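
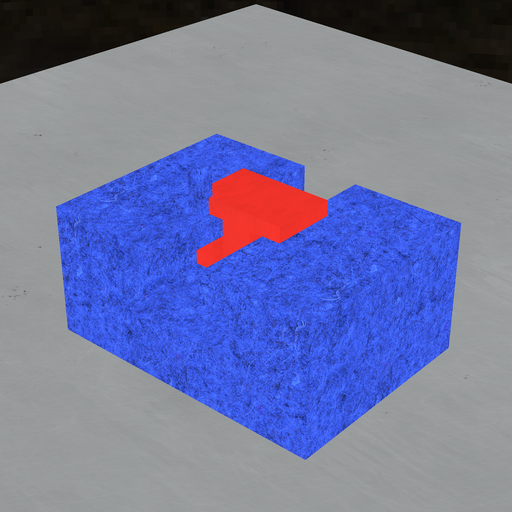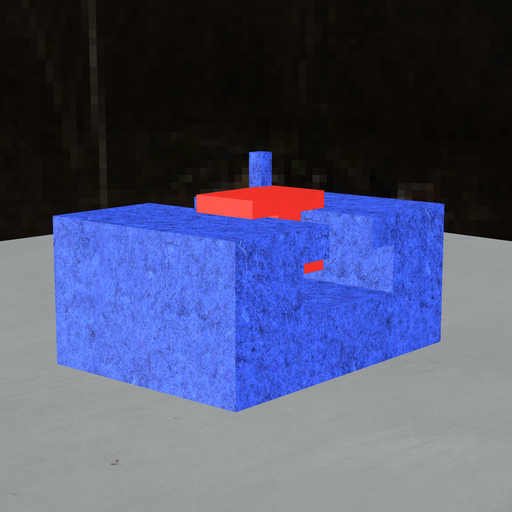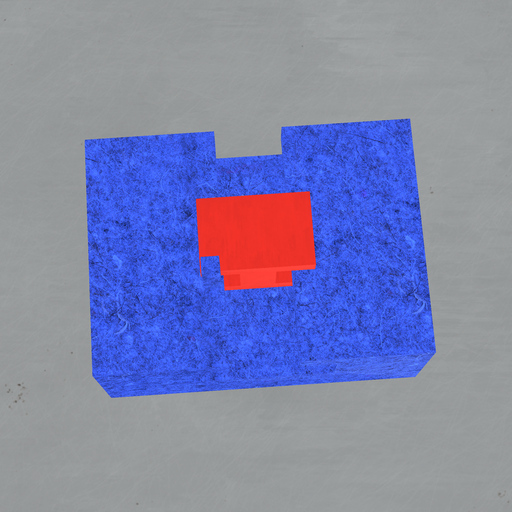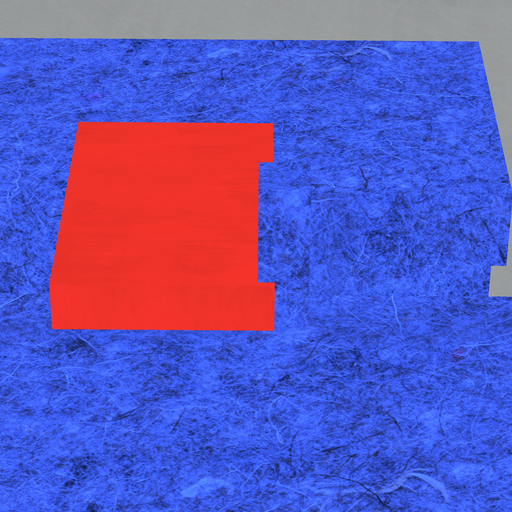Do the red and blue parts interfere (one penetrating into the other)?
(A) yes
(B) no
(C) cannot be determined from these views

(A) yes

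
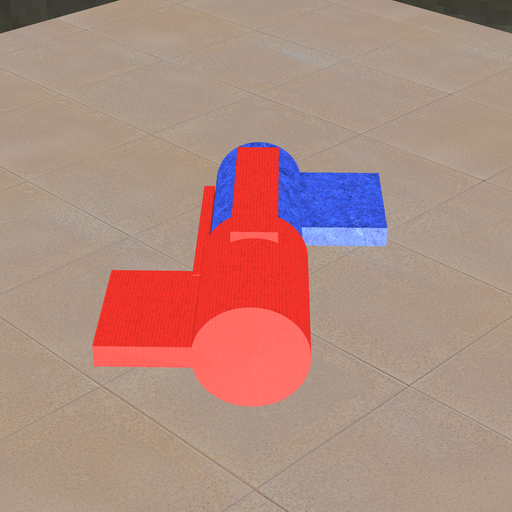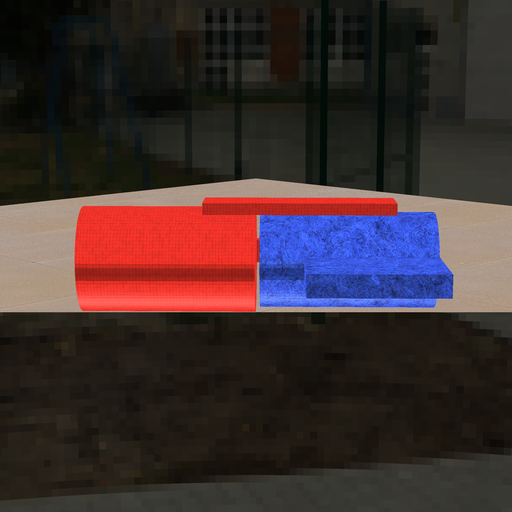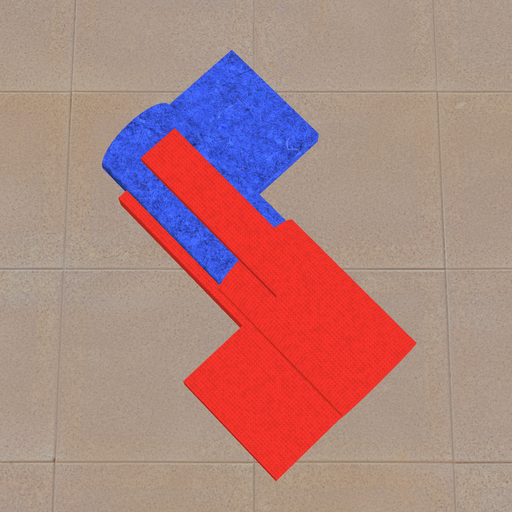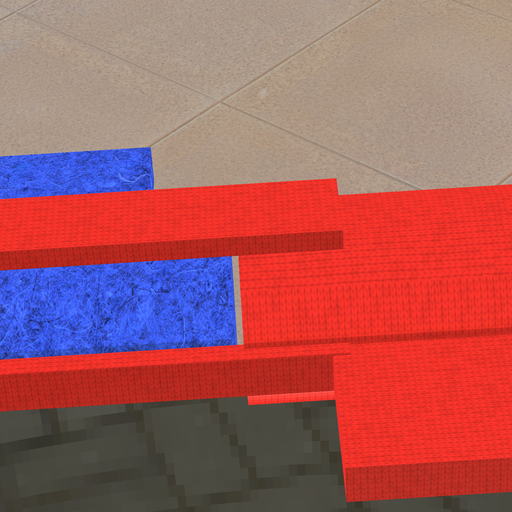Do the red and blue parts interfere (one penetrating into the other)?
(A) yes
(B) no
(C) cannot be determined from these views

(B) no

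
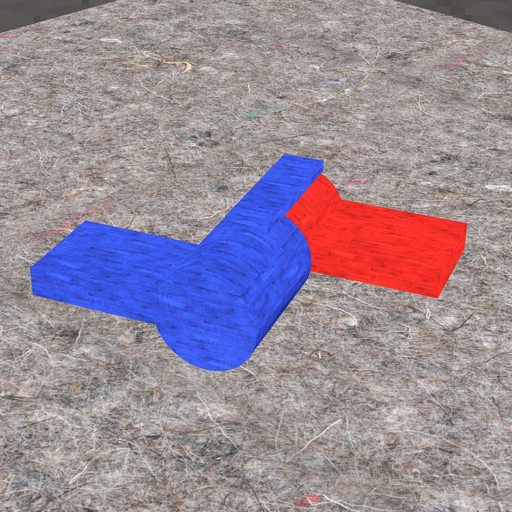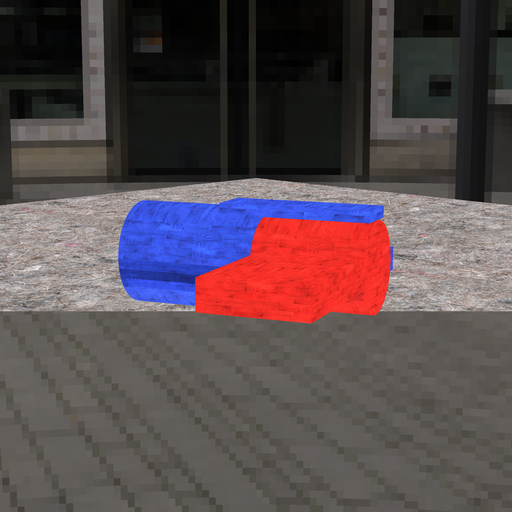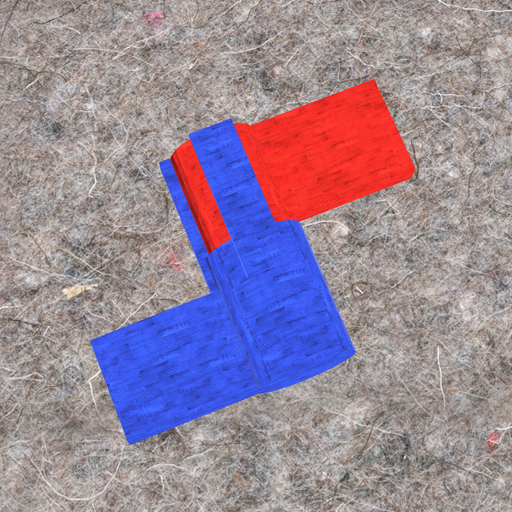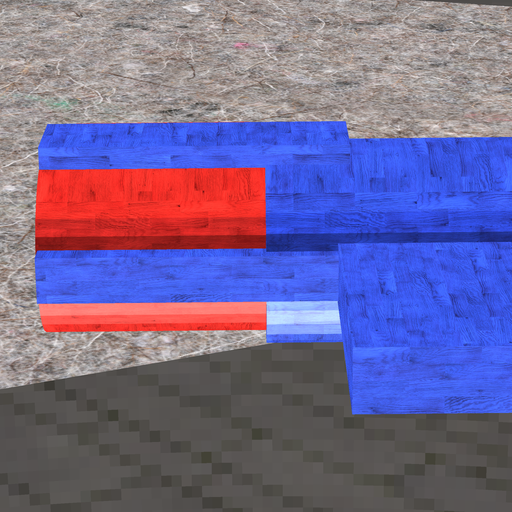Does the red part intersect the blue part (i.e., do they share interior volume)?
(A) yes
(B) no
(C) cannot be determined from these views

(A) yes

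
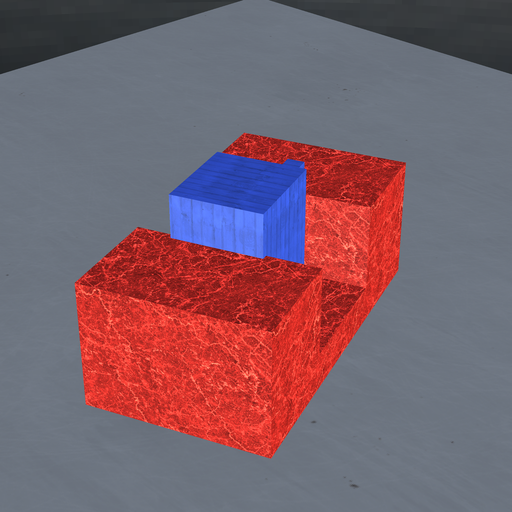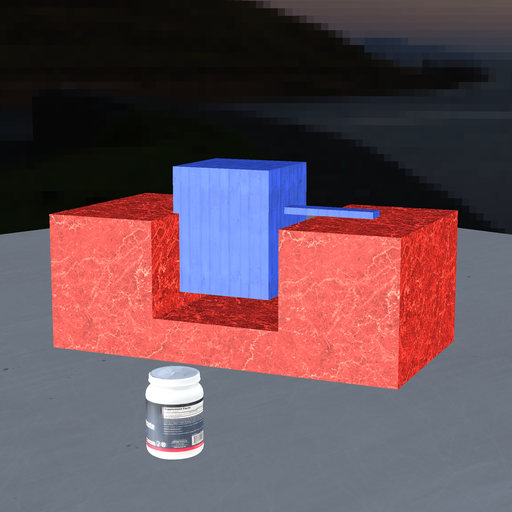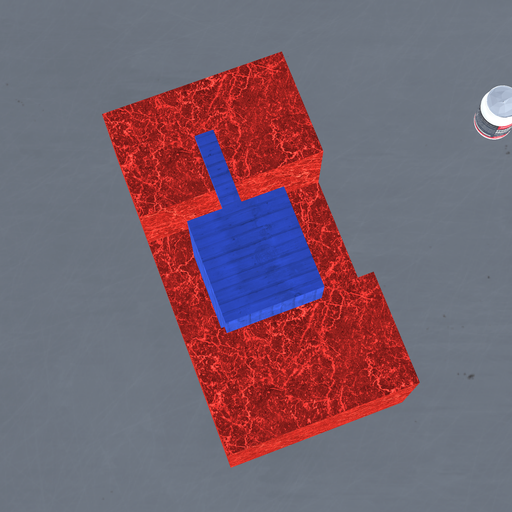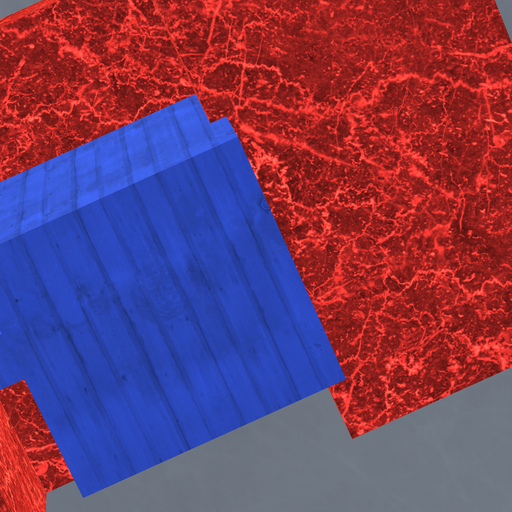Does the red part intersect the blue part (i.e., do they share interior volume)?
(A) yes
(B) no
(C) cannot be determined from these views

(A) yes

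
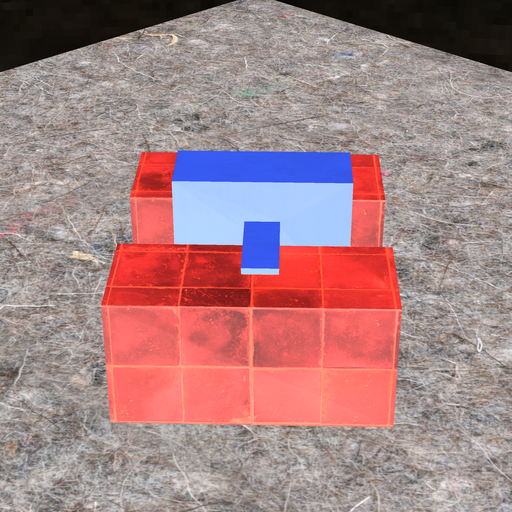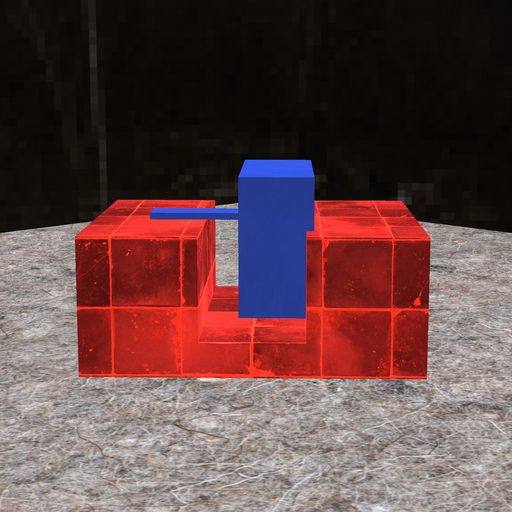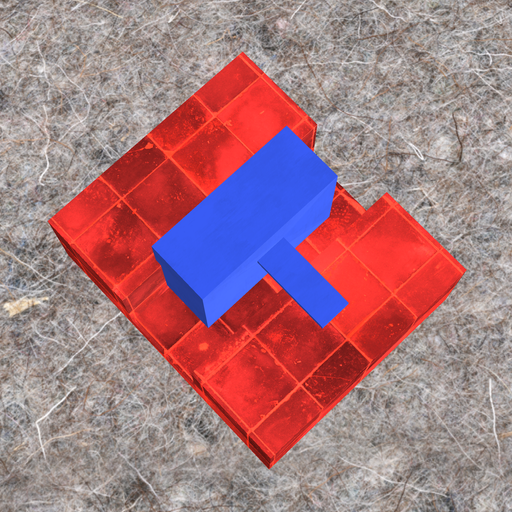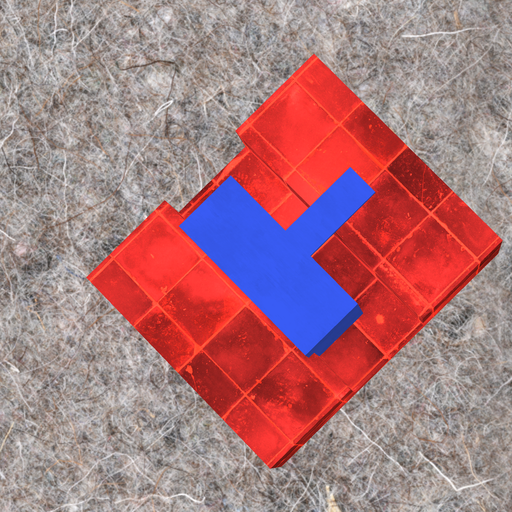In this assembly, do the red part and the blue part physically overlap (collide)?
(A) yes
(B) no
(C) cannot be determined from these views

(A) yes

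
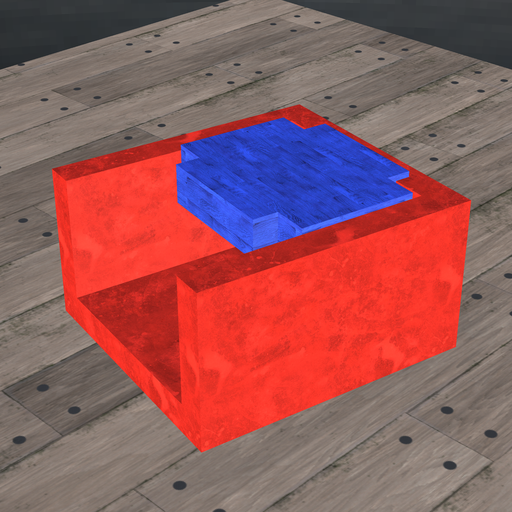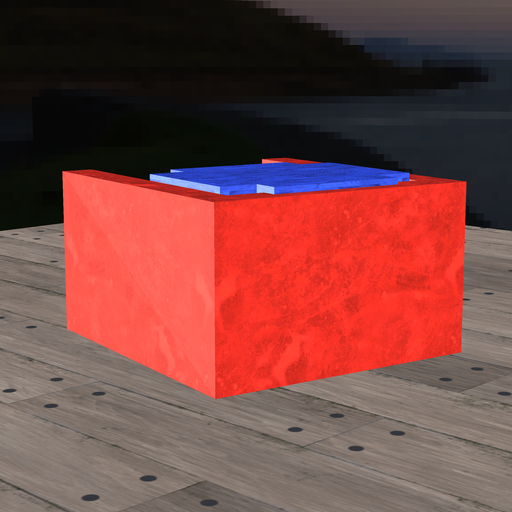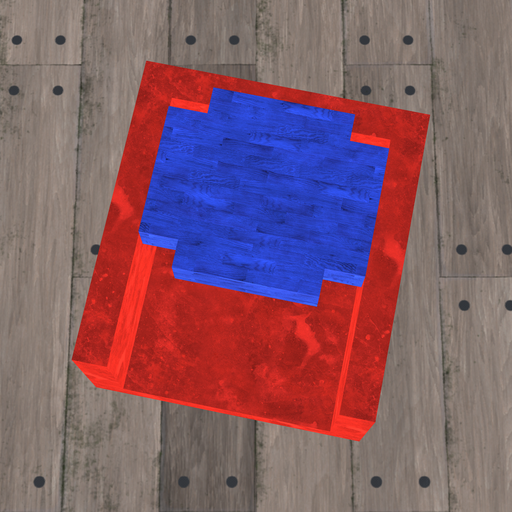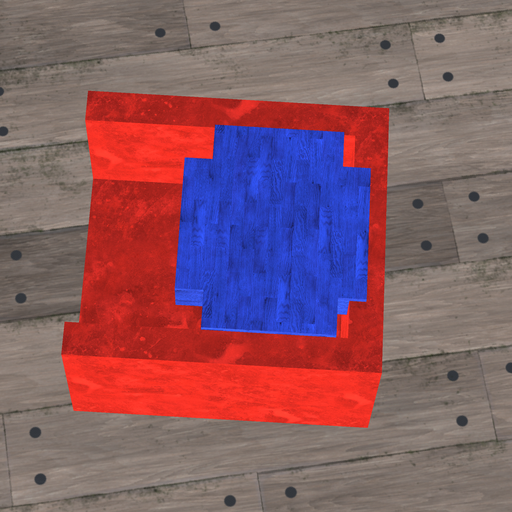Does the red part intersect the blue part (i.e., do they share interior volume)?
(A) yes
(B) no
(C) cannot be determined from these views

(A) yes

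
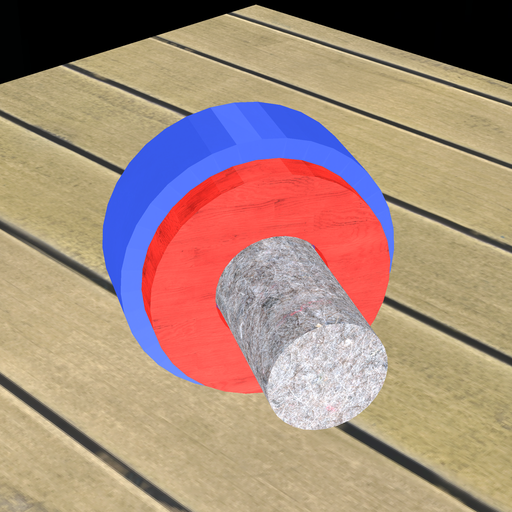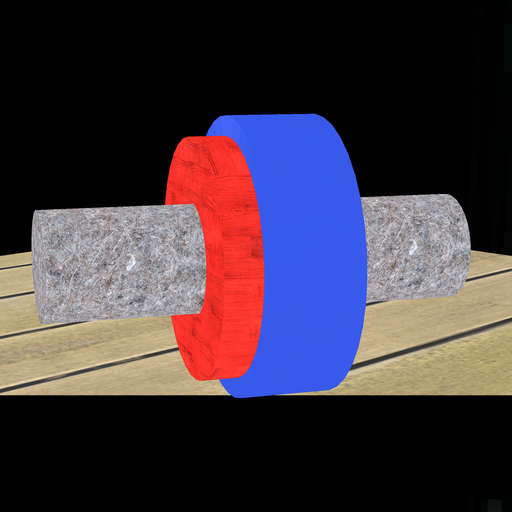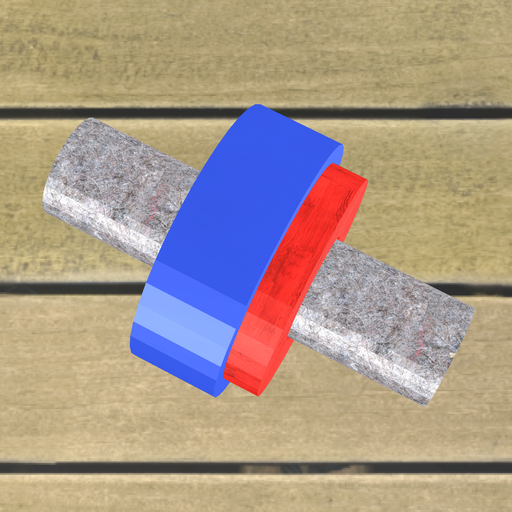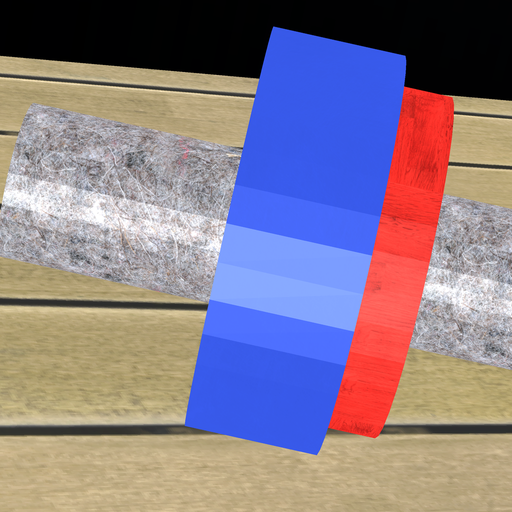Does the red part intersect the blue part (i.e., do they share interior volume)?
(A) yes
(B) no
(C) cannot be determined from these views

(A) yes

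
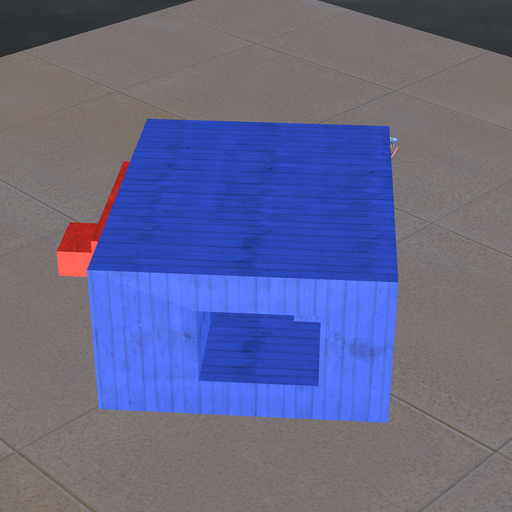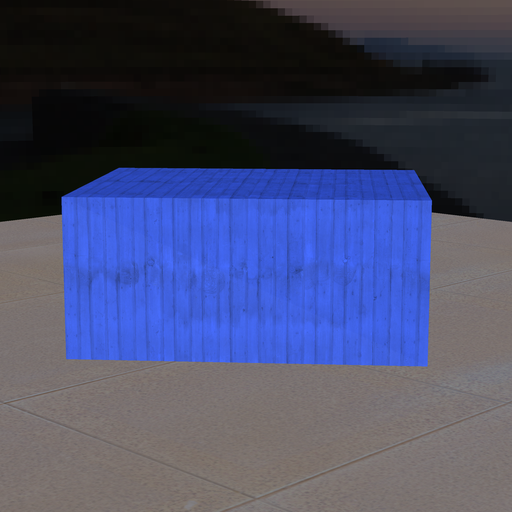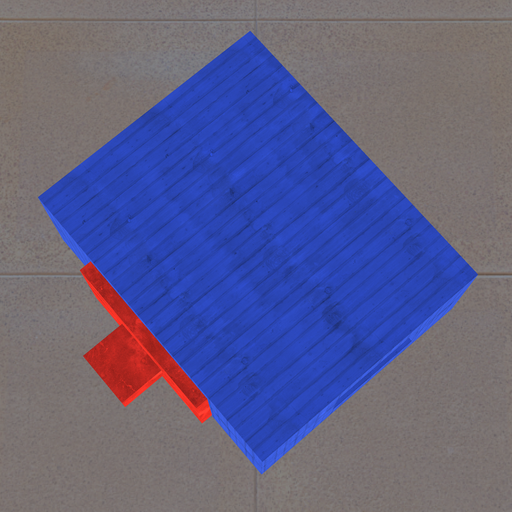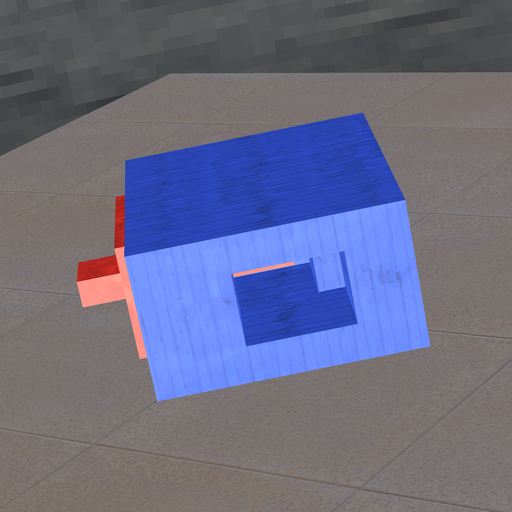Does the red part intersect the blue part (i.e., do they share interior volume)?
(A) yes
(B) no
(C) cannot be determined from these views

(B) no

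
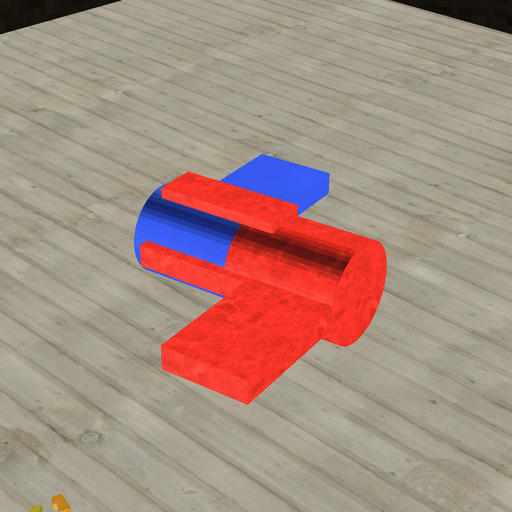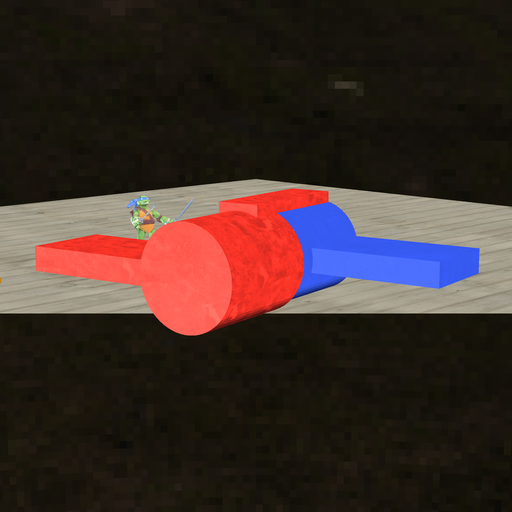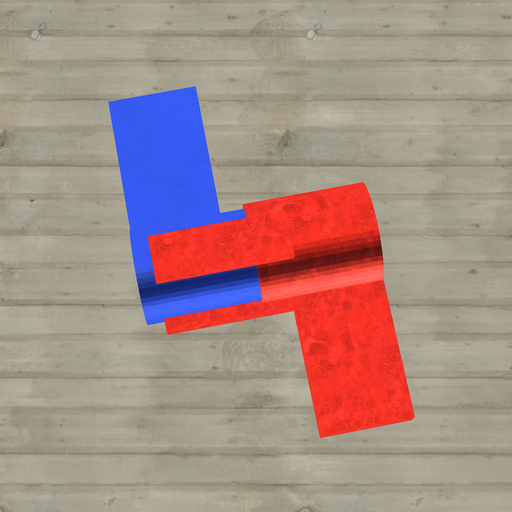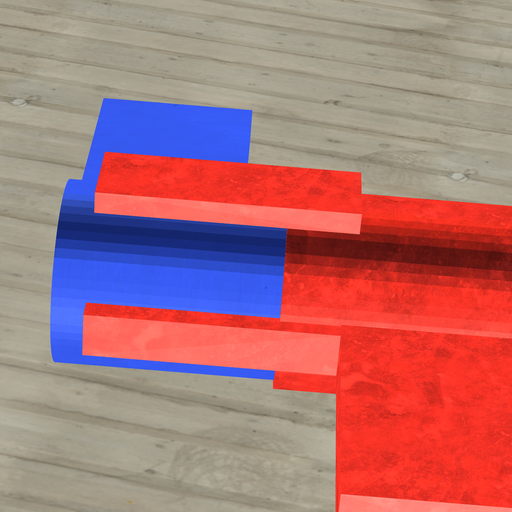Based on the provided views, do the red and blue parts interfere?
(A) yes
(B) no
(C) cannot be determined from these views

(A) yes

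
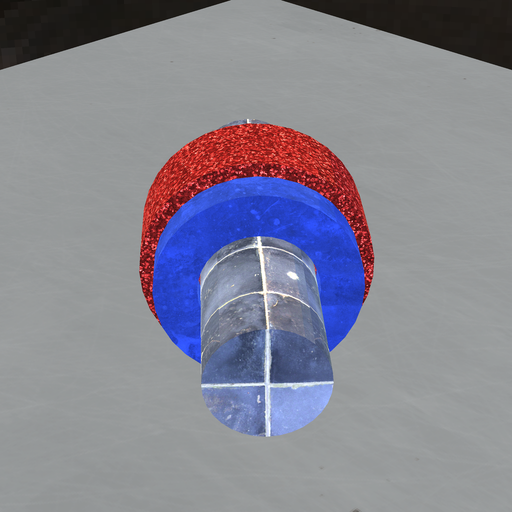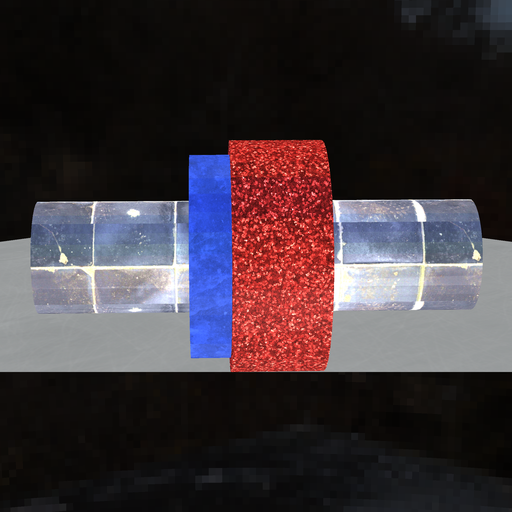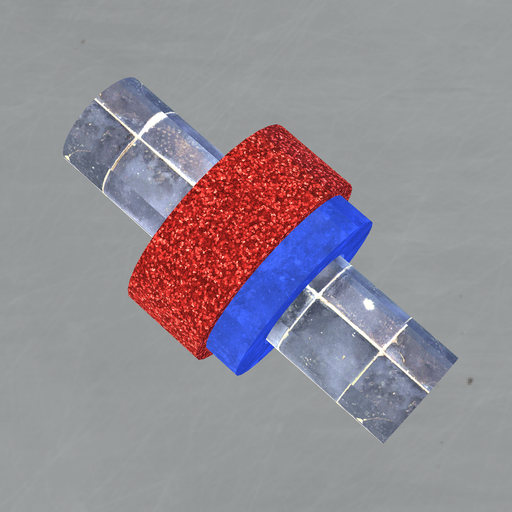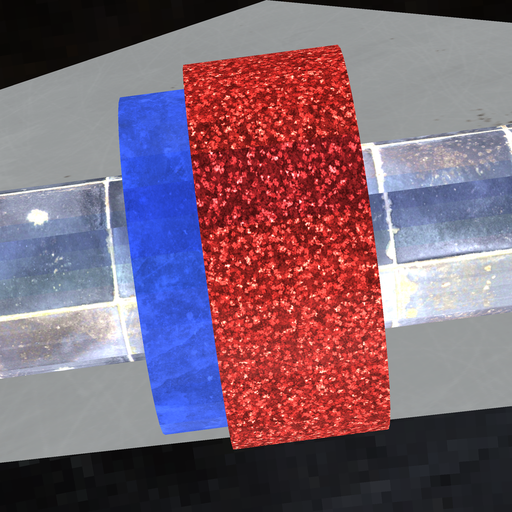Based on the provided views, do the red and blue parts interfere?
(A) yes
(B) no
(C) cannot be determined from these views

(A) yes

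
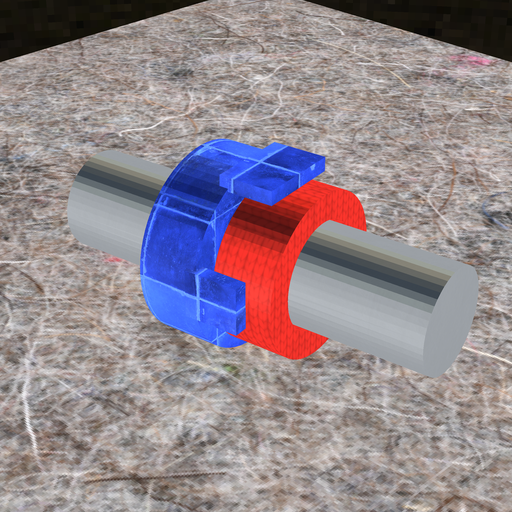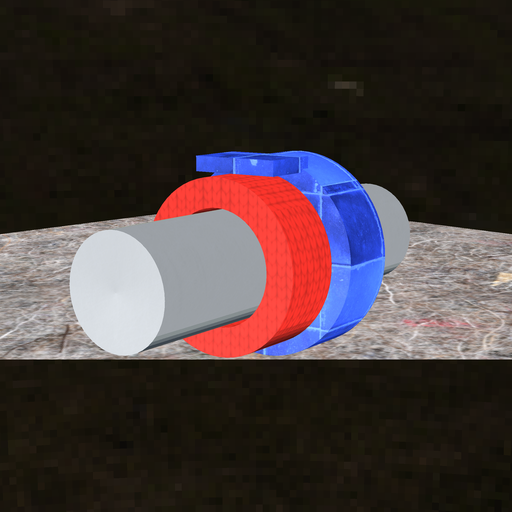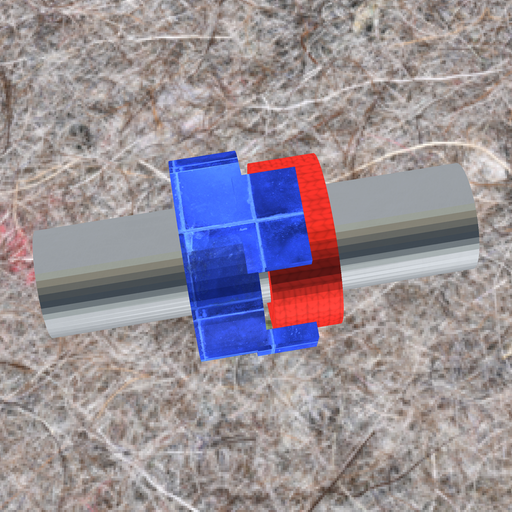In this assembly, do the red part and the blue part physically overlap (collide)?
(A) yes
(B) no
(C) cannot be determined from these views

(B) no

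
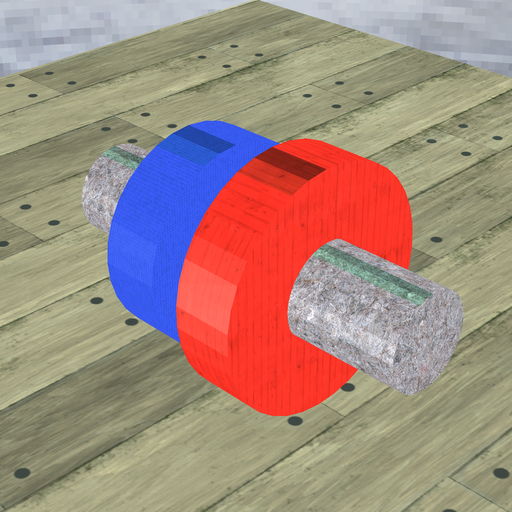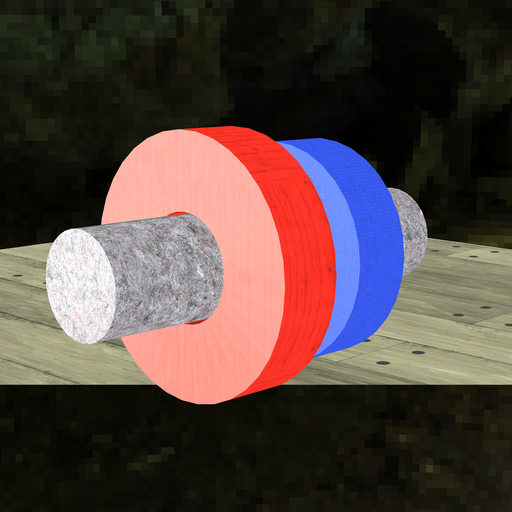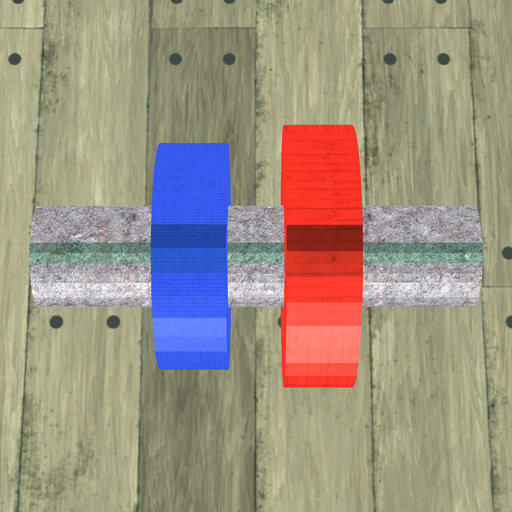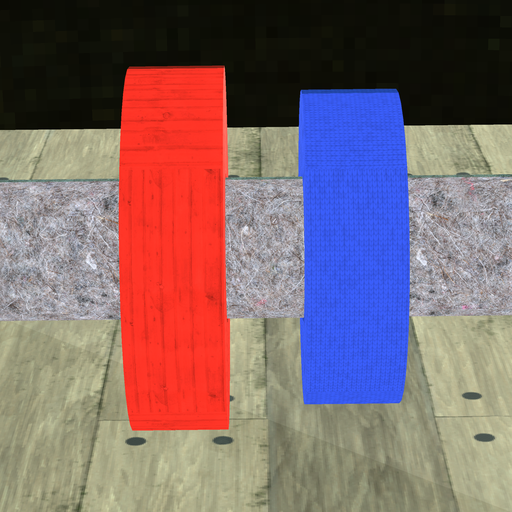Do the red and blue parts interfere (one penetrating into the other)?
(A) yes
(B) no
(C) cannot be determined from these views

(B) no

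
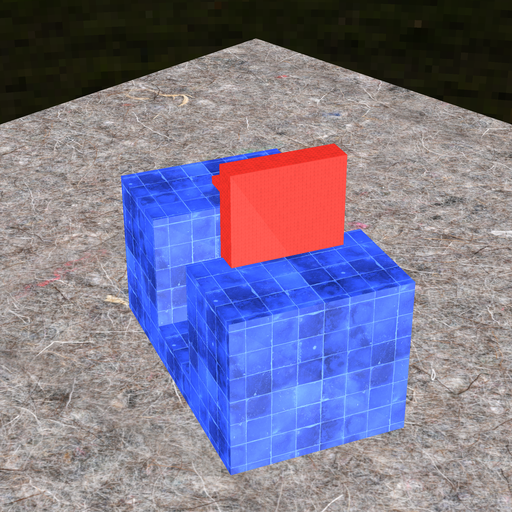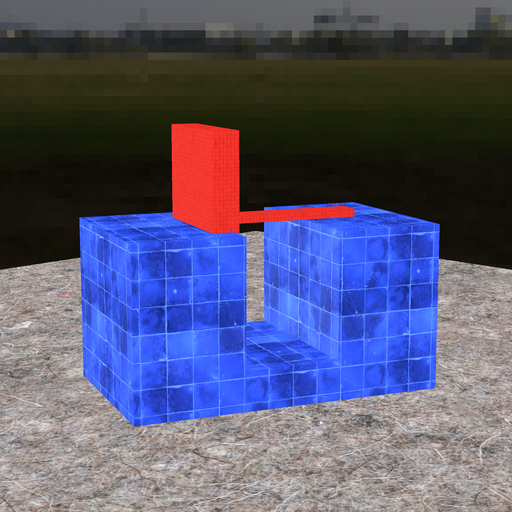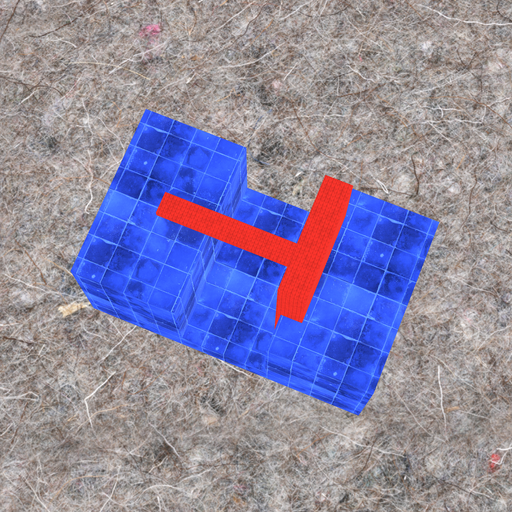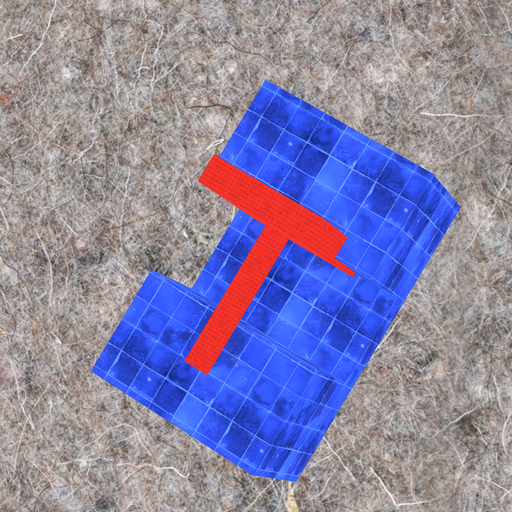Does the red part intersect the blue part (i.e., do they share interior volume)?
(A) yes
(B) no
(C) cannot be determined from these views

(A) yes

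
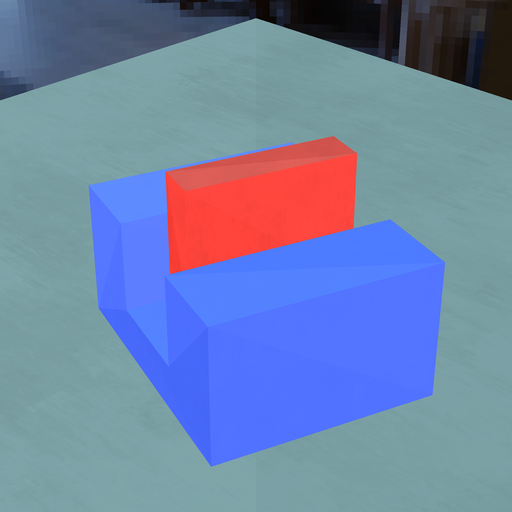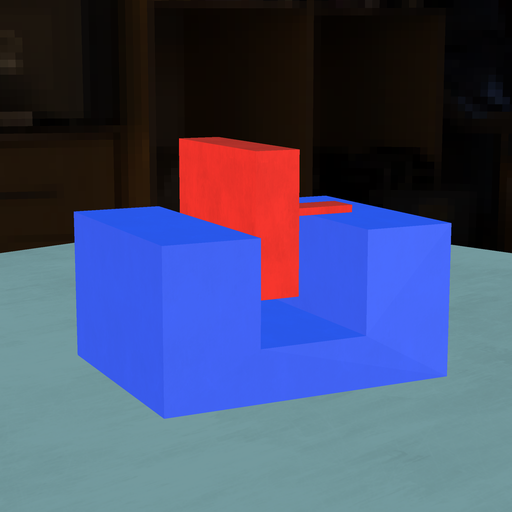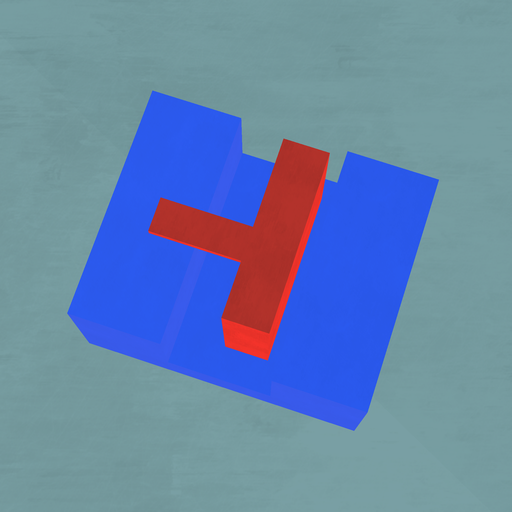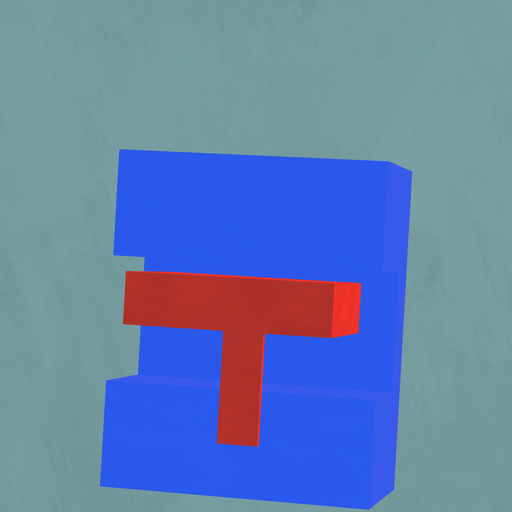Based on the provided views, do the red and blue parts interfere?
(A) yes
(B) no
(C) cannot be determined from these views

(B) no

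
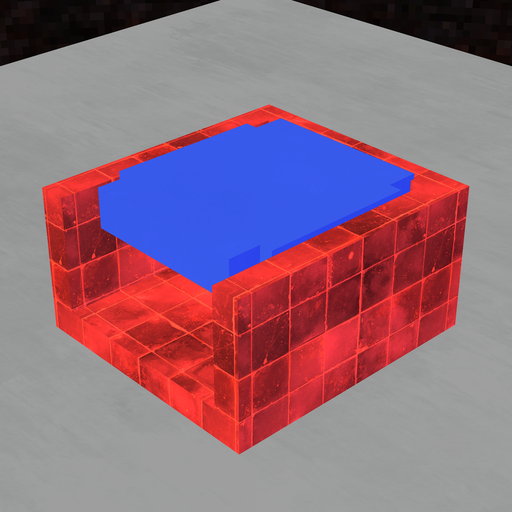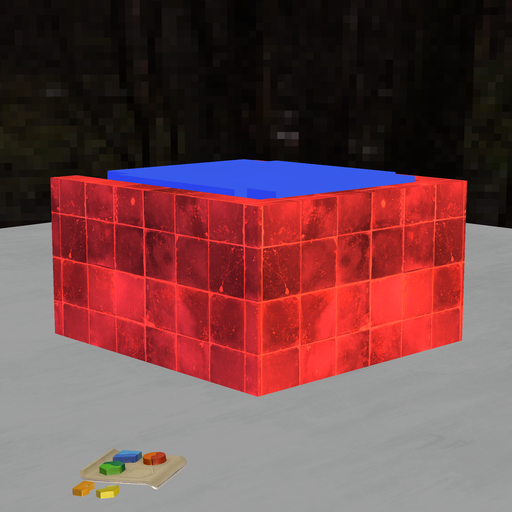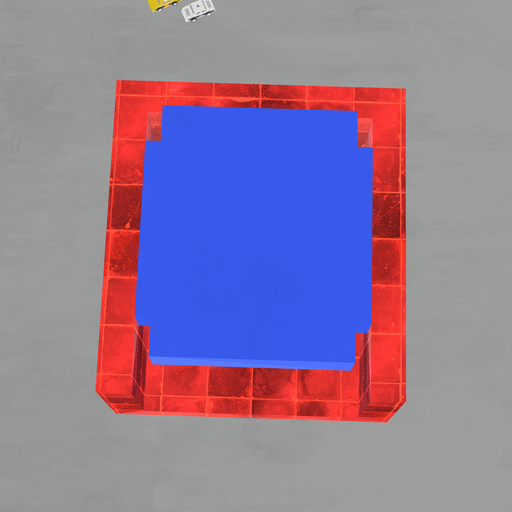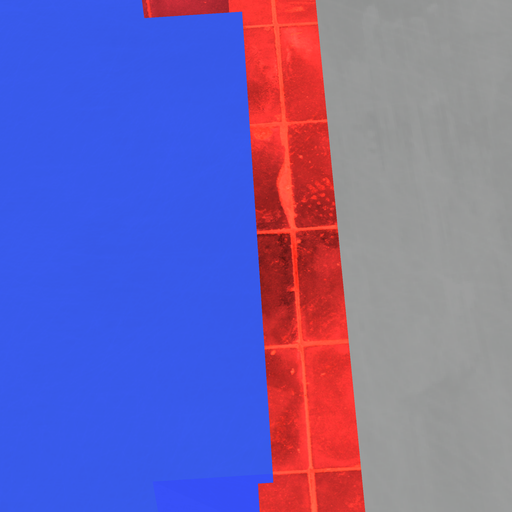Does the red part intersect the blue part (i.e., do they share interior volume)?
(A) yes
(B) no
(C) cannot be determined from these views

(A) yes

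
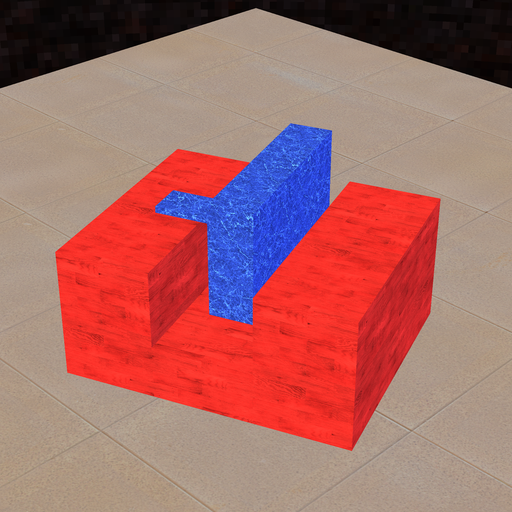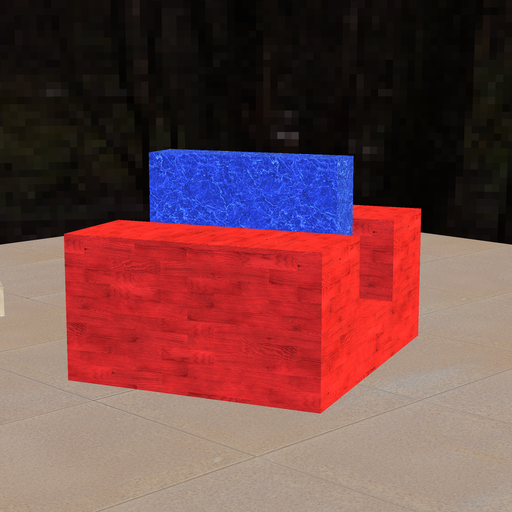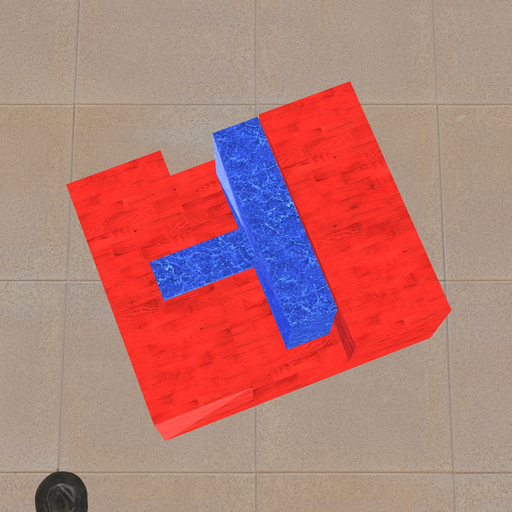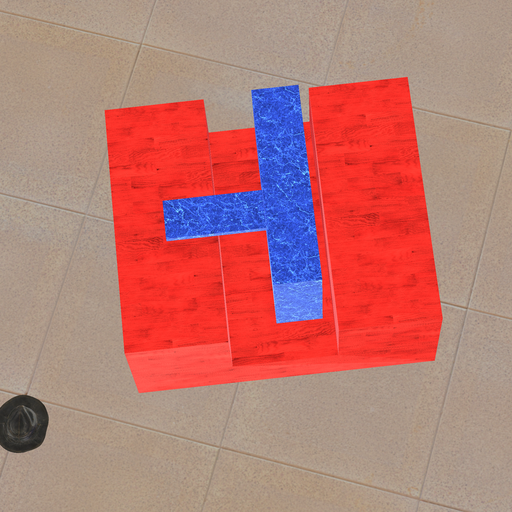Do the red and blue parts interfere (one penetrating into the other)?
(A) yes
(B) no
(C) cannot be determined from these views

(B) no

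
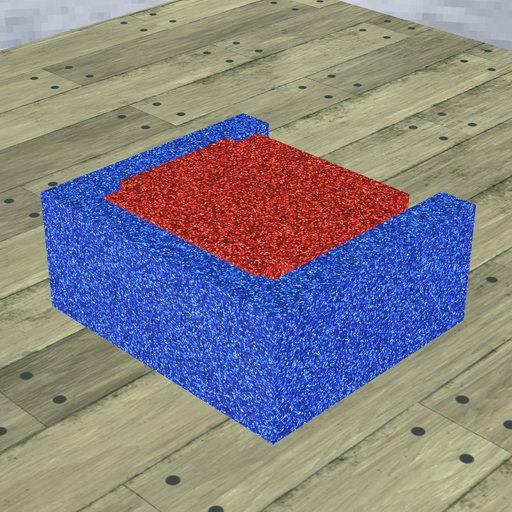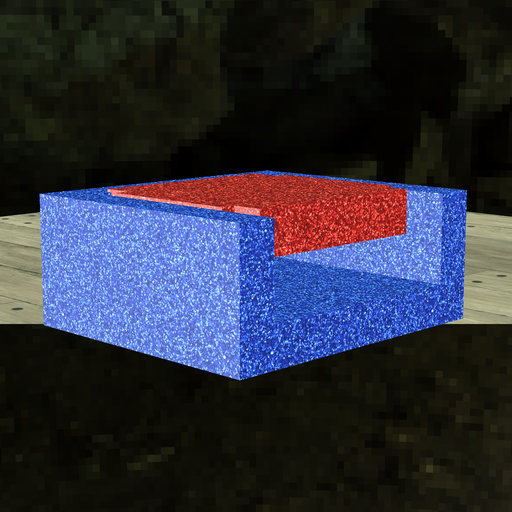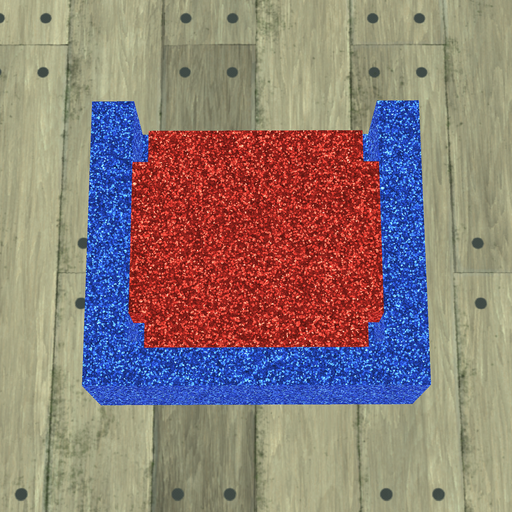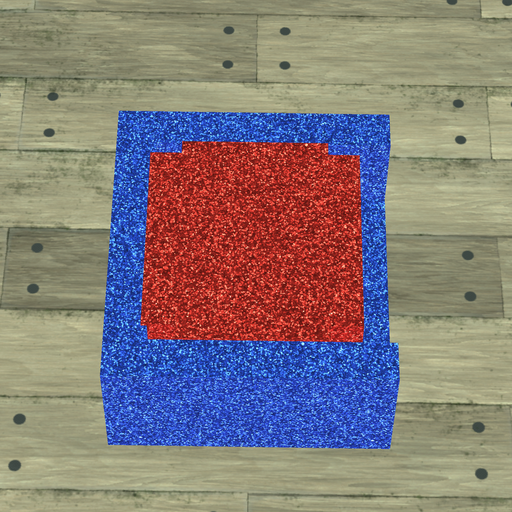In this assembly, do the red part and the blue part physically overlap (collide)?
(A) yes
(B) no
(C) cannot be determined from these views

(A) yes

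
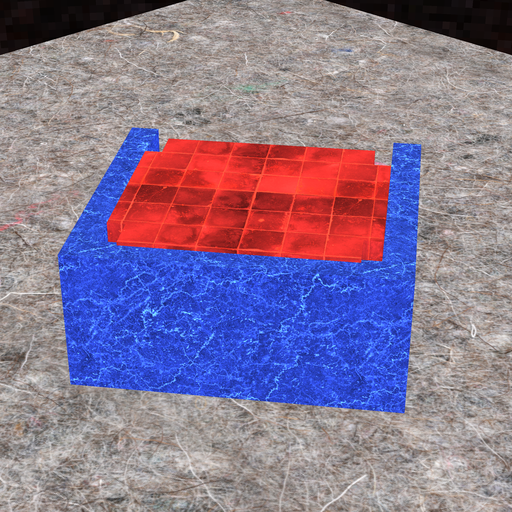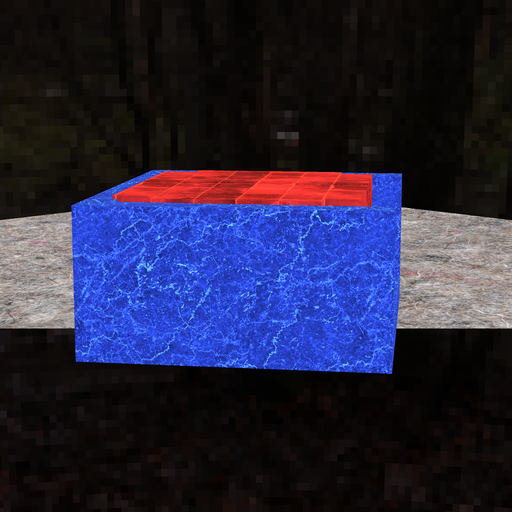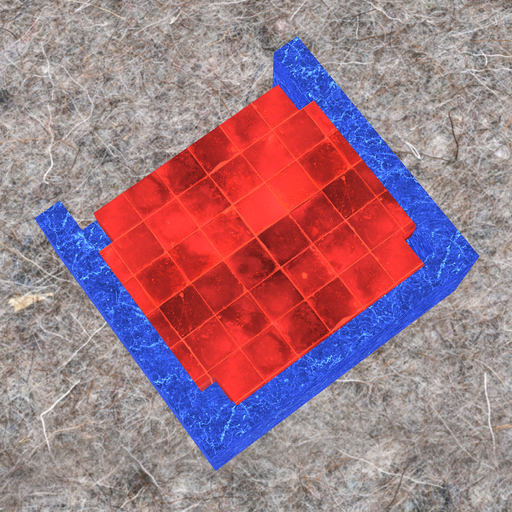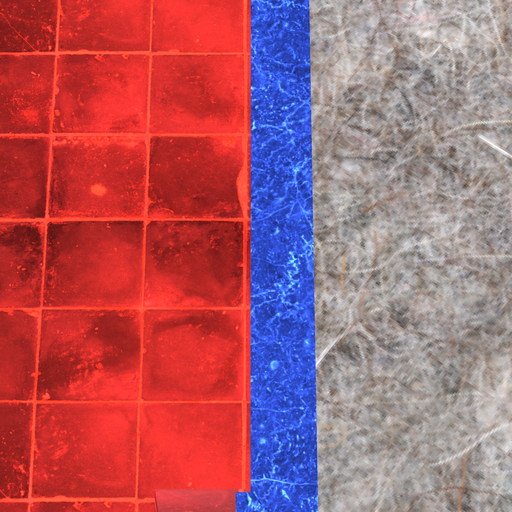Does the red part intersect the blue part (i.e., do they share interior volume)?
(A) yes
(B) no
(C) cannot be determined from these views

(A) yes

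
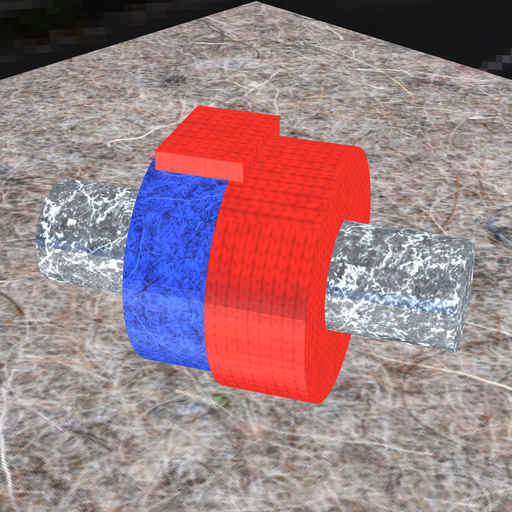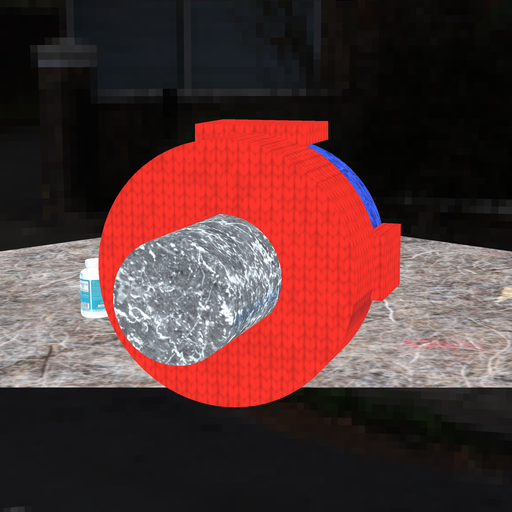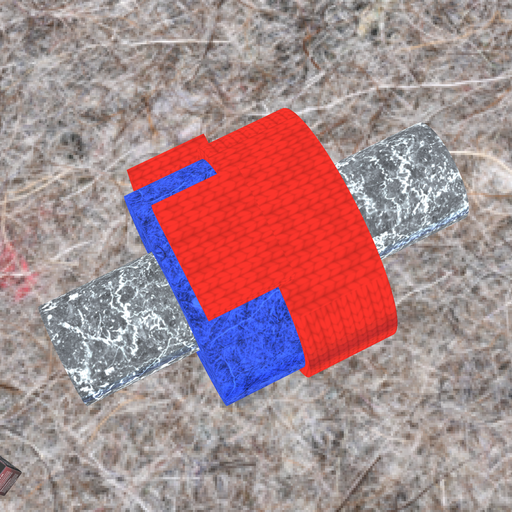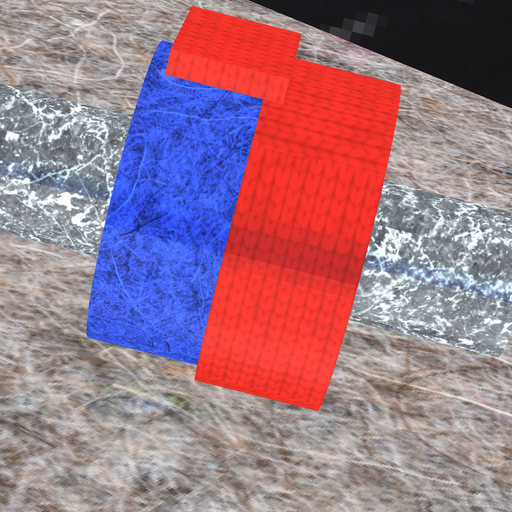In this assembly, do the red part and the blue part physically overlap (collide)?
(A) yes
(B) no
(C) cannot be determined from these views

(A) yes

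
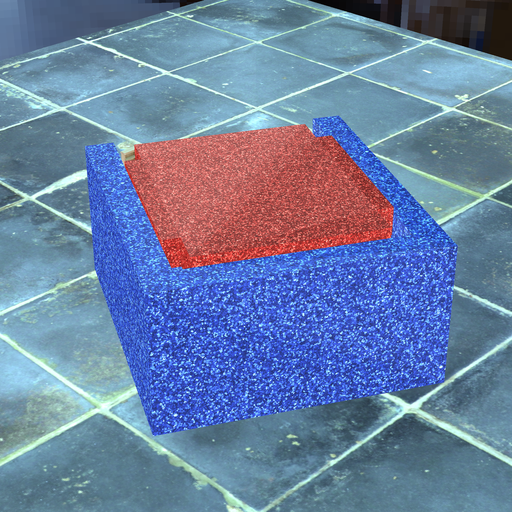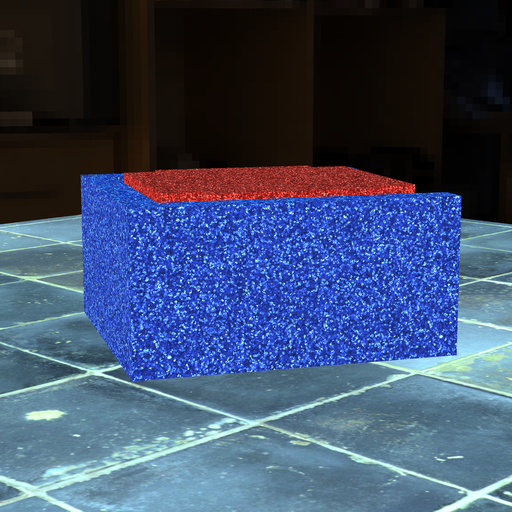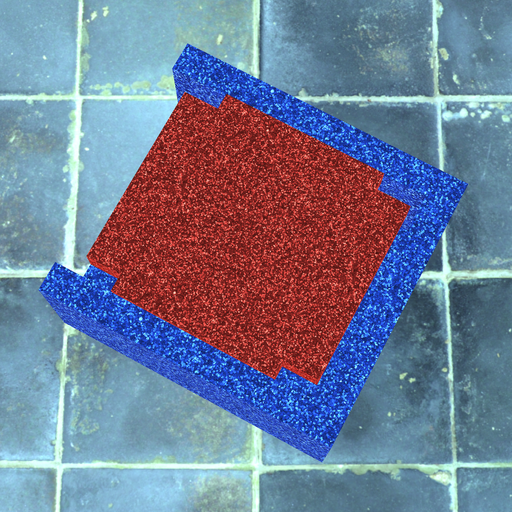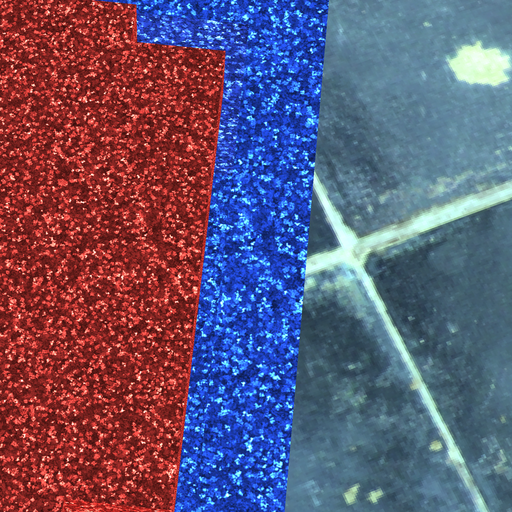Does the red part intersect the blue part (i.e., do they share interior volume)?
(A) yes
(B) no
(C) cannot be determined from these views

(B) no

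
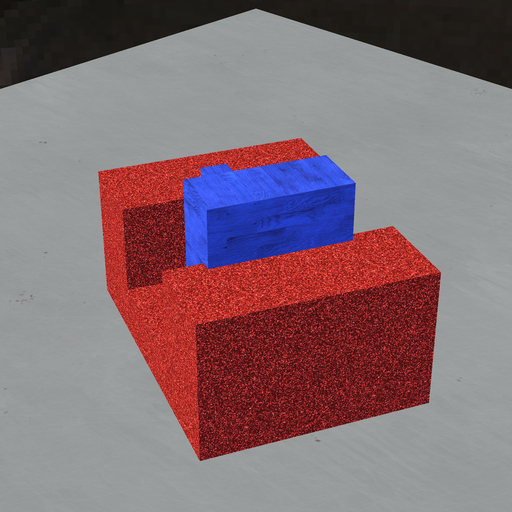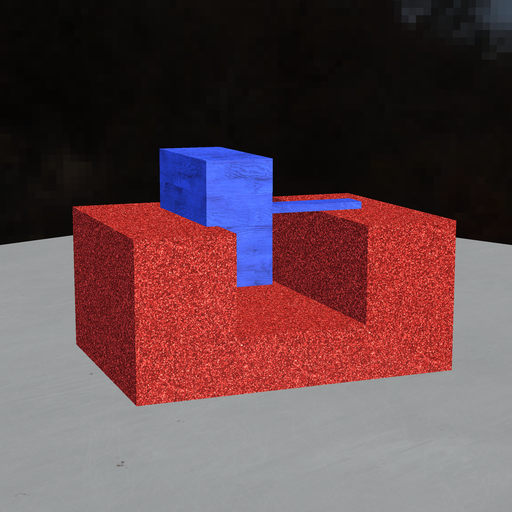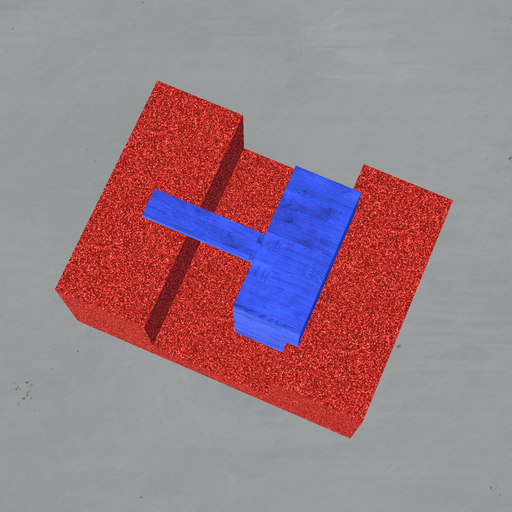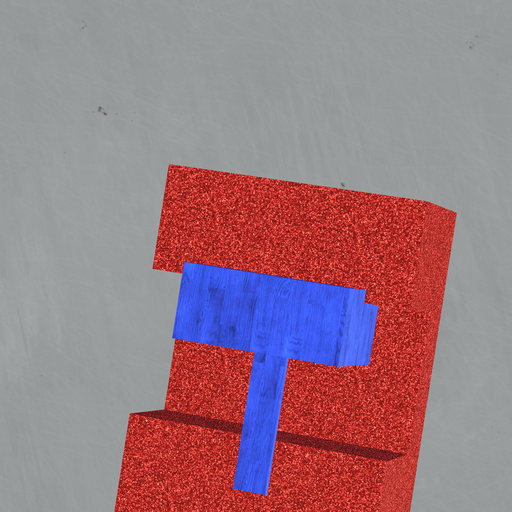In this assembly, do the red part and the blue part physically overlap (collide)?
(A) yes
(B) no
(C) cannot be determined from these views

(A) yes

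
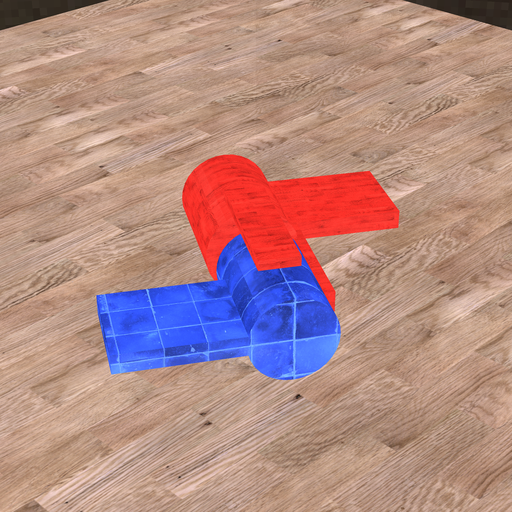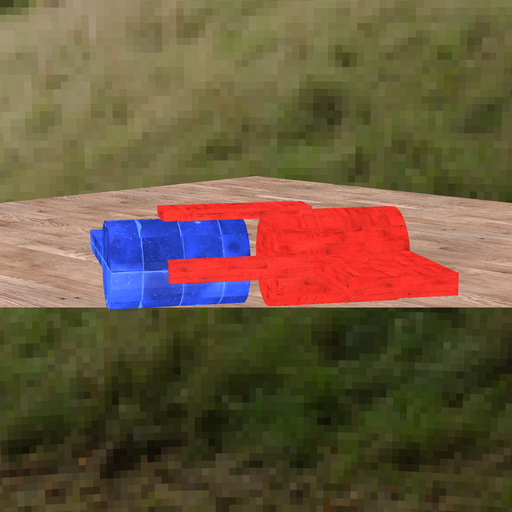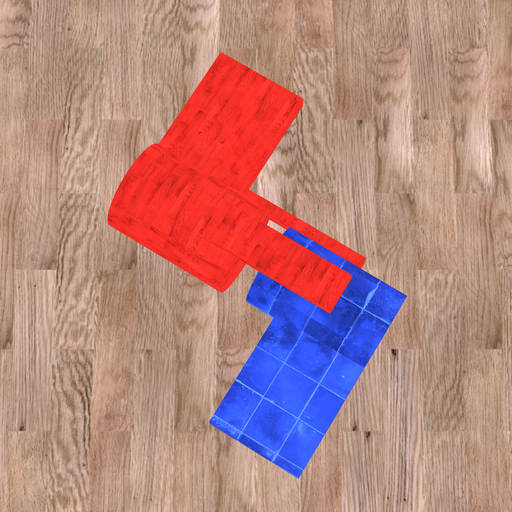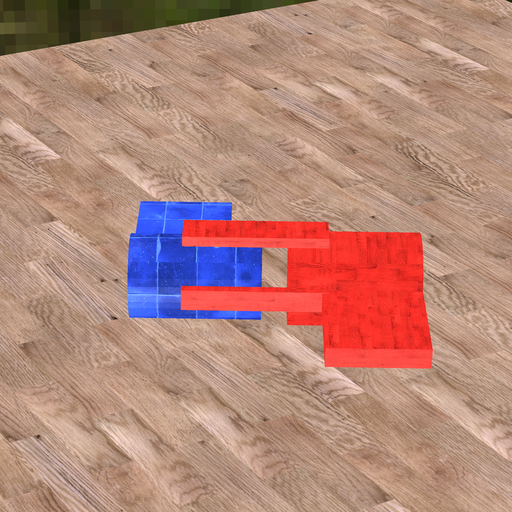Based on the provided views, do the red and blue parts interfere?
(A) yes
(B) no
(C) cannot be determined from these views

(B) no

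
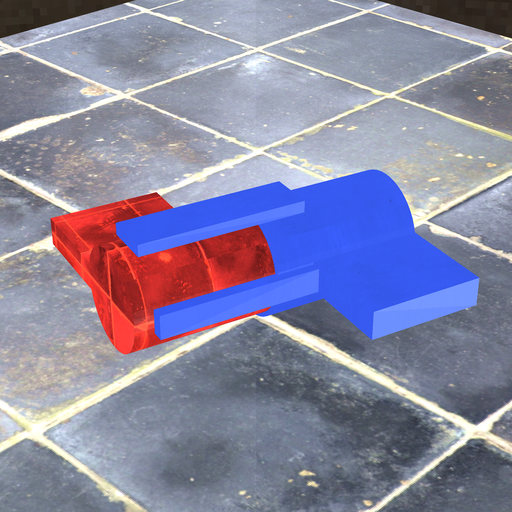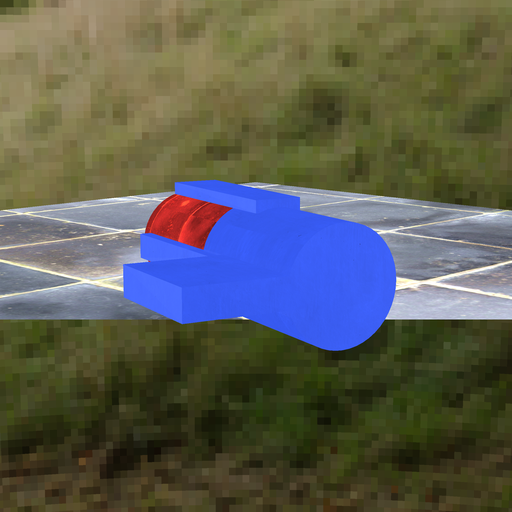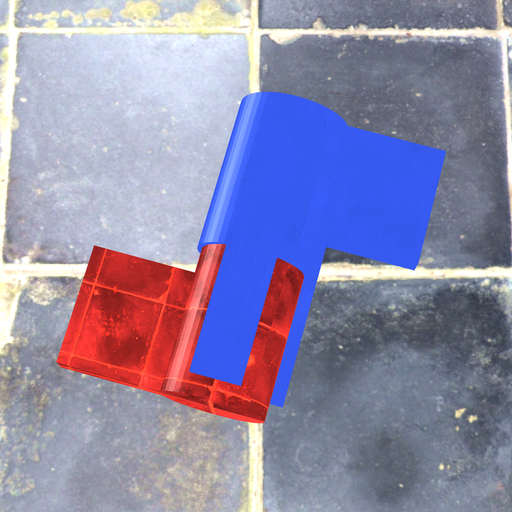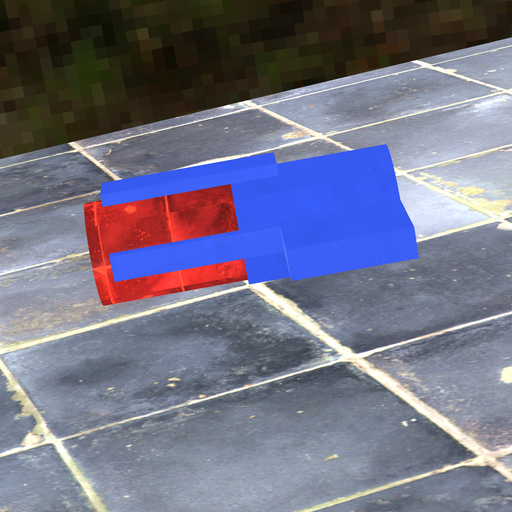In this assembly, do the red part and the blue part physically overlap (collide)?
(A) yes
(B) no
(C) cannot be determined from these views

(A) yes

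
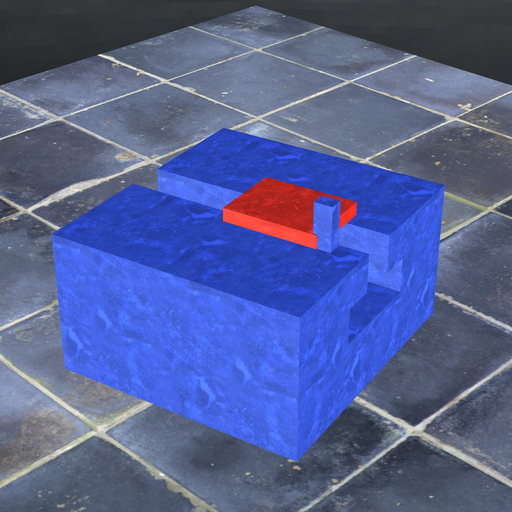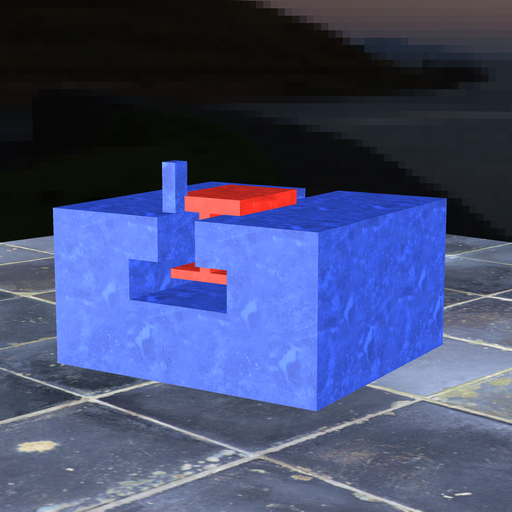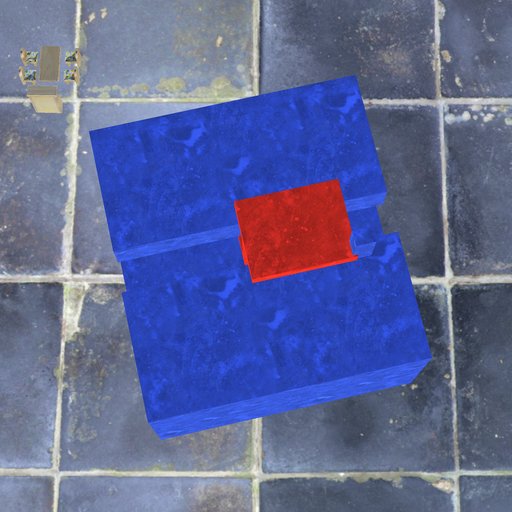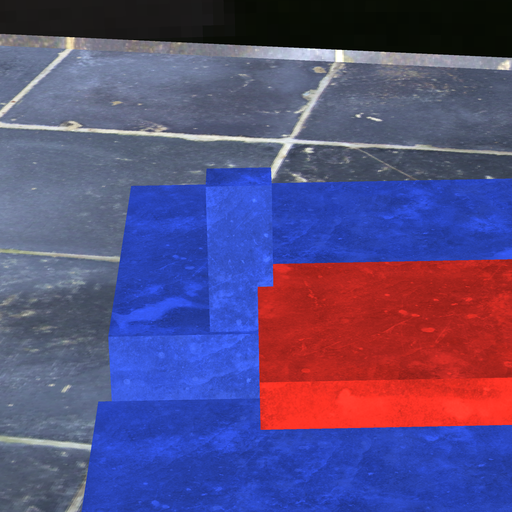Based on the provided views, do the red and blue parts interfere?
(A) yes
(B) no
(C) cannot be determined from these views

(A) yes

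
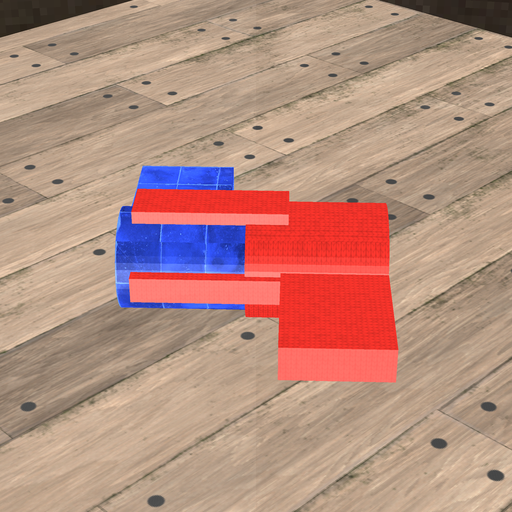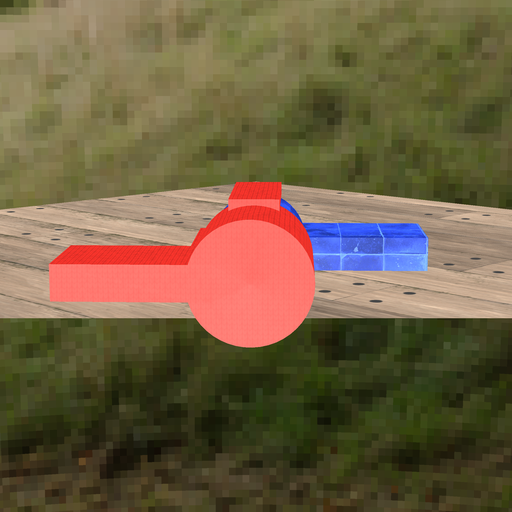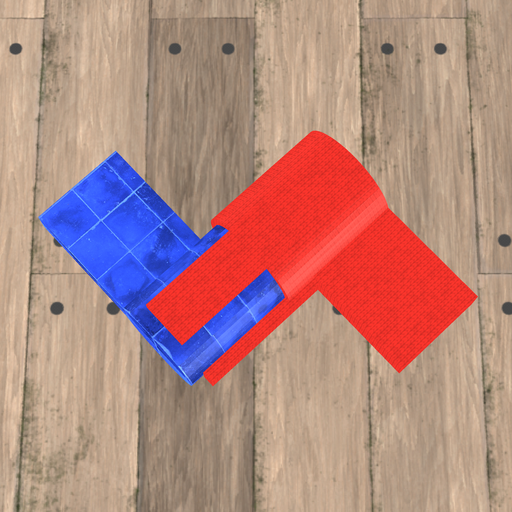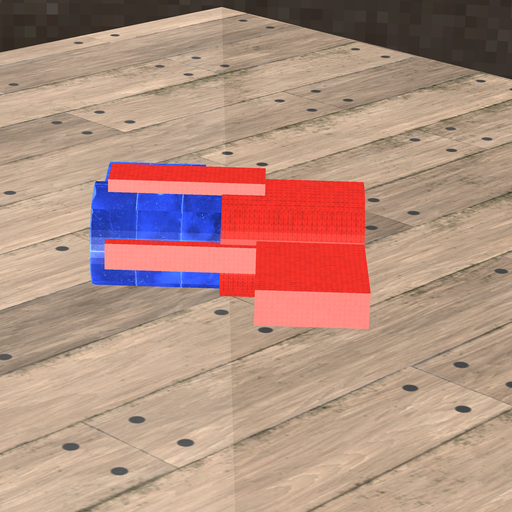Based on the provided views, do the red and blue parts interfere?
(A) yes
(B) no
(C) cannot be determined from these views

(A) yes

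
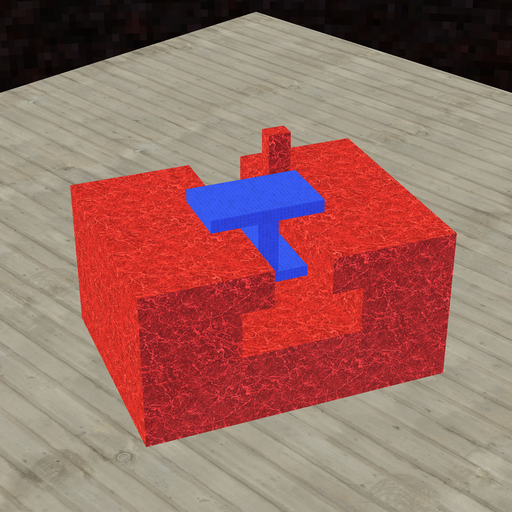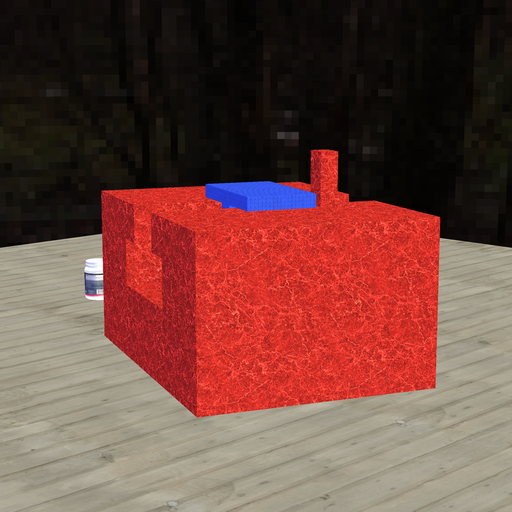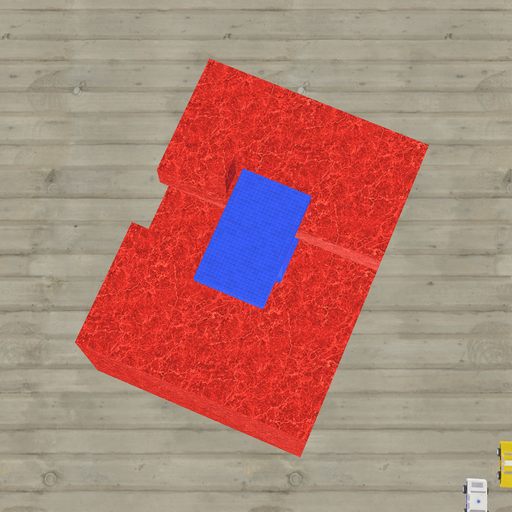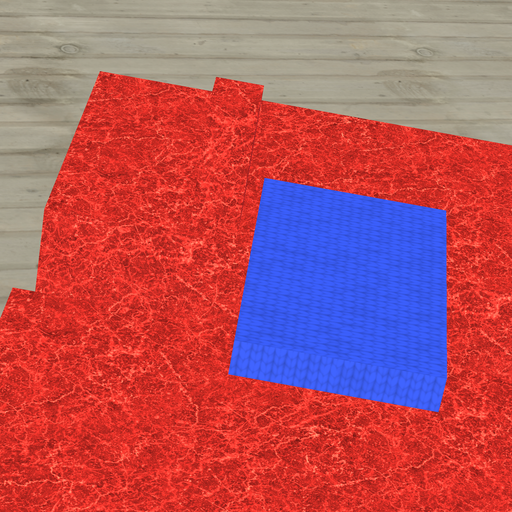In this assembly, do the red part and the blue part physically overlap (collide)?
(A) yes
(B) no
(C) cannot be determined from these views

(B) no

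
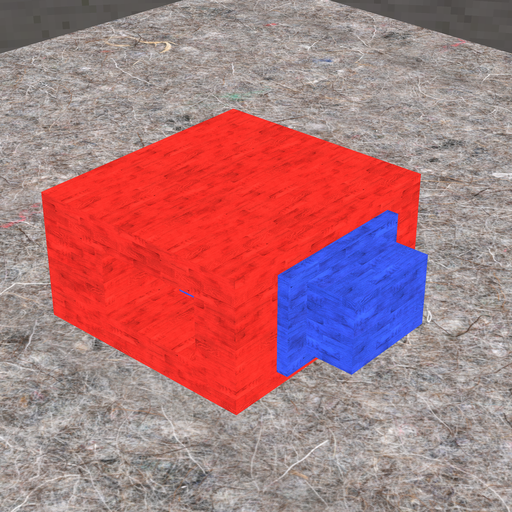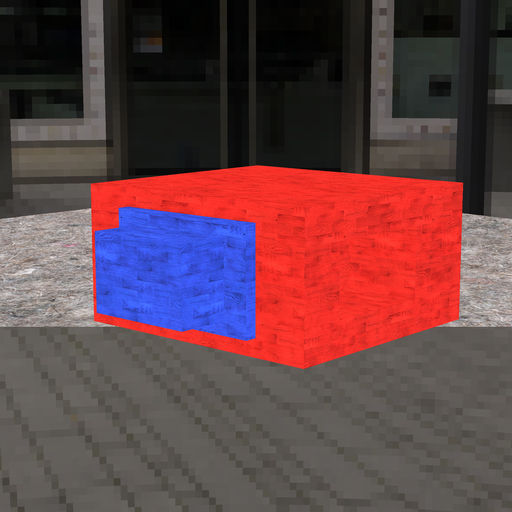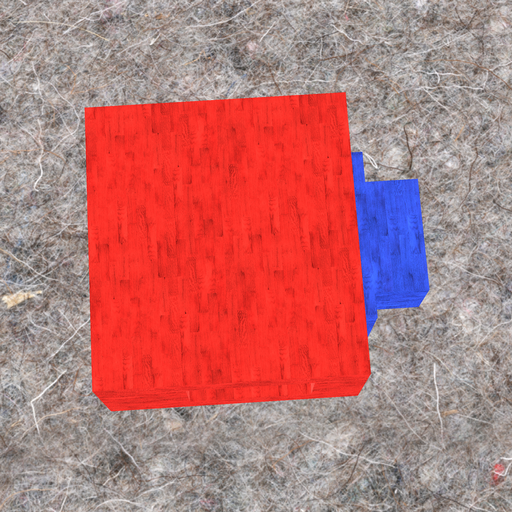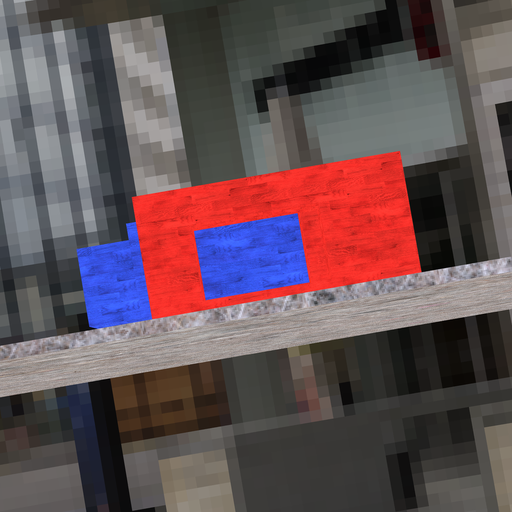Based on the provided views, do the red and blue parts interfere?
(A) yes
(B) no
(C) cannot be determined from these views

(B) no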